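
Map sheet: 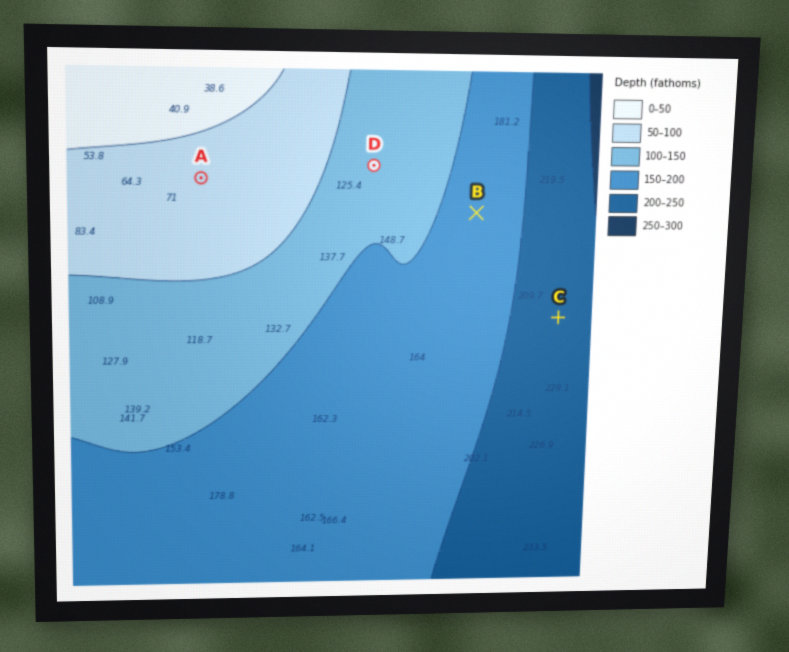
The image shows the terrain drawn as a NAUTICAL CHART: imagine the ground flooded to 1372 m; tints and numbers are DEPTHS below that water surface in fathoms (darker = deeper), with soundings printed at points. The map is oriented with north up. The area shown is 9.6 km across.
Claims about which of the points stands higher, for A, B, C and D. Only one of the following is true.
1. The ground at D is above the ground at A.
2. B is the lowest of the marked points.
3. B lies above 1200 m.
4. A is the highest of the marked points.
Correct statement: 4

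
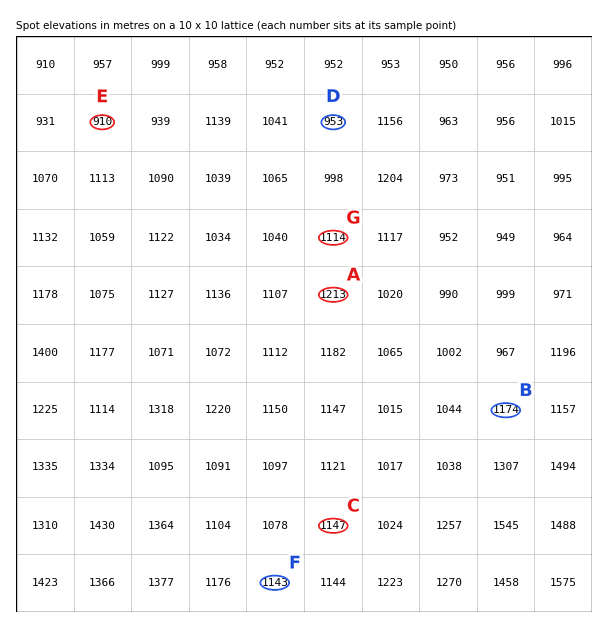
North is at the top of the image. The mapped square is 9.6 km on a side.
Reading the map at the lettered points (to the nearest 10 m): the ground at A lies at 1210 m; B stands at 1170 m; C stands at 1150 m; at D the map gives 950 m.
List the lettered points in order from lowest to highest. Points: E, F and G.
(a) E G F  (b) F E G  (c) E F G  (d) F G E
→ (a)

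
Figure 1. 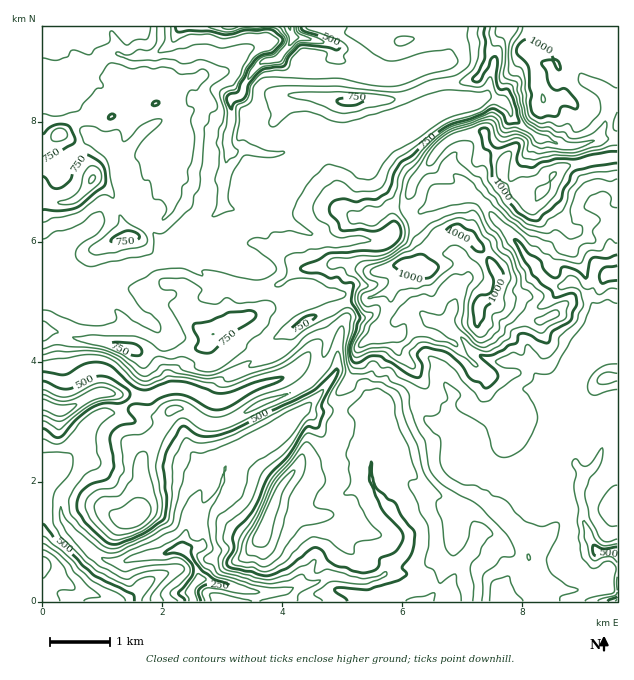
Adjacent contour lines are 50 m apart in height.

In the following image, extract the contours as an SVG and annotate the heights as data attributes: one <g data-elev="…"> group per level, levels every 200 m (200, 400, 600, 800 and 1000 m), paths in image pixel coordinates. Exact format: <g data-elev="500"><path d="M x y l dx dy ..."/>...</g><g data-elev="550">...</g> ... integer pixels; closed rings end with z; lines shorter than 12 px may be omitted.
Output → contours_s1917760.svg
<g data-elev="200"><path d="M189 601l0-3-4-4 1-3 11-17 2 0 7 5-11 10 2 12"/></g><g data-elev="400"><path d="M151 601l0-6 16-19 2-3-2-2-7-1-14 2-19 7-27-13-13-10-21-24-6-12 1-13 6 13 31 28 11 5 10-1 29-14 24-14 12-52 6-11 1-8 12 0 24-9 38-19 24-14 21-9 1 3-2 7-20 27-11 9-21 13-7 7-8 28-9 9-15 11-2 6 0 18 6 10-4 9 1 9 2 3 33 10 14 3 21-3 13-7 6 6 12 0-2 3-19 11-2 7"/><path d="M238 27l-9 2-8-2"/><path d="M296 27l2 6 13 6-1 1-12 2-18 20-20 2 0-1 3-4 12-3 11-13 1-6-8-10"/></g><g data-elev="600"><path d="M84 601l4-2 12-2-25-24-5-9-10-9-17-11"/><path d="M585 601l5-3 24-6 2-24-3-5-5-2-4 1-8 6-4 0-10-10-4-20 1-7-2-11 1-12-4-19 2-15-4-11 3-4 8 7 4 0 5-4 10-14 1 5-2 9-3 7-9 11-4 12 0 6 5 21 10 19 7 4 10-3"/><path d="M263 567l6-2 10-7 11-18 11-12 23-6 10-6-3-5-14-3-3-3 0-3 3-7 7-11 1-4-6-23-11-15-3 0-3 3-11 17-18 19-16 36-14 24-4 17 0 2 6 2 9 0z"/><path d="M113 534l8 1 18-5 9-7 8-9 1-12-8-31-1-15-3-4-5 0-4 4-3 9-1 13-11 17-5 1-13 1-8 7 0 6 3 7z"/><path d="M43 415l13 6 6 0 29-20 9-3 13-2 2-2-4-4-10-3-7 2-18 9-11 3-7 0-15-6"/><path d="M167 415l5 0 11-6 0-1-5-2-8 0-5 5z"/><path d="M244 412l1 1 4-1 39-18-27 6-8 5z"/><path d="M43 355l15-4 30 0 15 1 15 7 18 18 9 4 14-5 5-5 3-1 10 3 28 6 16-2 4 4 4 1 51-18 10-6 17-15 7-3 5-1 3 2 0 14 1 2 2 0 4-6 9-22 5-3 1 5-1 18 3 23-9 18-1 4 5 1 11-4 3-2 3-8 7-2 8 3 9 0 17 11 2 6 2 13 3 9 11 24 7 27 18 24-5 5-1 4 6 15 3 24 3 8 6 4 9-8 5-10 2-11 3-6 11 3 8 8 0 3-5 5-5 7-3 8-8 10-1 6 4 15-1 15"/><path d="M347 27l-2 6 1 1 28 20 12 6 11 1 27-9 25-3 5 3 4 8 0 3-9 6-21 5-23 10-11 2-22-1-34-7-25 1-39-2-9 0-5 2-6 8-3 15-11 7-3 30 1 1 7 1 21 9 17 1 2 2-13 4-28-1-11 15-4 19 0 11 5 9-20 7-2-1 5-11 1-15-3-10 4-14 1-13-4-11 3-13 4-7 1-8-4-21 3-4 10-4 2-2 5-8 3-9 11-17 0-3-9-2-24 4-13-4-11 0-12 4-25 5-2-2 7-12 0-12"/></g><g data-elev="800"><path d="M59 204l9 1 8-2 21-17 4-8-2-9-5-3-5 1-5 7-3 12-3 6-8 6-12 4z"/><path d="M53 141l5 0 7-2 2-3 0-4-6-4-6 2-4 5z"/><path d="M490 27l-1 7 3 11 8 1 2 3 0 12-3 15 1 6 2 1 7 1 3 2 8 29 6 10 10 7 12 4 9 8-9-2-9 1-3-1-4-7-6-4-11-4-10 1-5-11-6-4-4 0-18 8-21 6-16 11-20 21-12 9-5 9-1 12-5 9-6 2-7 7-11-1-9 5-7 0-4 2 0 6 3 4 10 0 10 3 5-1 13-11 5 0 8 8 3 10-1 6-3 5-9 7-7 4-9 2-15 0-14 2-12 0-4 1-3 3-1 3 2 3 3 1 11-1 4 7 8 3 5 5-5 11 0 7 10 17-4 7-9 20 0 6 1 5 5 1 12-5 13-1 15 11 15 7 2-3-6-12 1-3 8-8 7-1 23 6 18 10 10 9 2-1-1-2-10-10-6-17 15 11 12 3 21-12 2-8 3-2 12-3 16 7 8-7 15-7 3-15 0-3-8 1-16 7-6-1 0-2 5-8 0-4-11-10-5-2-2-11-5-6-5-13-7-8-8-14-9-9-2-5 1-4 4 1 24 20 12 12 8 2 6 6 5 2 5 4 26 5 9-13 13-1 6-11 3 0 5 4 1 0"/></g><g data-elev="1000"><path d="M477 327l6-8 2-11 6-5 2-9 6-7 4-10-1-7-6-8-6-5-2 1-1 4 6 17 0 6-2 7-4 3-8 1-5 7-1 6 1 13z"/><path d="M414 280l4 1 13-4 7-7 0-5-13-9-4-2-18 5-8 5-1 3 6 6 7 1z"/><path d="M479 252l5-1 0-4-11-16-15-7-7 2-6 5 0 1 2 2 14 3 14 13z"/><path d="M617 151l-24 3-18 5-19 0-15 3-9 6-10-2-4-2-1-4 2-13-1-4-3 0-15 5-4 0-6-6-3-13-3-1-5 2 5 18 6 5 3 27 14 21 10 11 15 8 7 0 5-6 16-13 4-12 10-17 18-5 25-4"/><path d="M537 117l4 1 7-2 8 0 3-2 3-7 4-1 9 3 2-1 1-3-3-6-9-10-3-1-7 2-4-2-3-4-3-12-5-9 6-3 6 0 6 10 2-1-2-7-6-4-5-9-22-10-7 6-2 7 12 15 0 20 3 7-1 12 1 6z"/></g>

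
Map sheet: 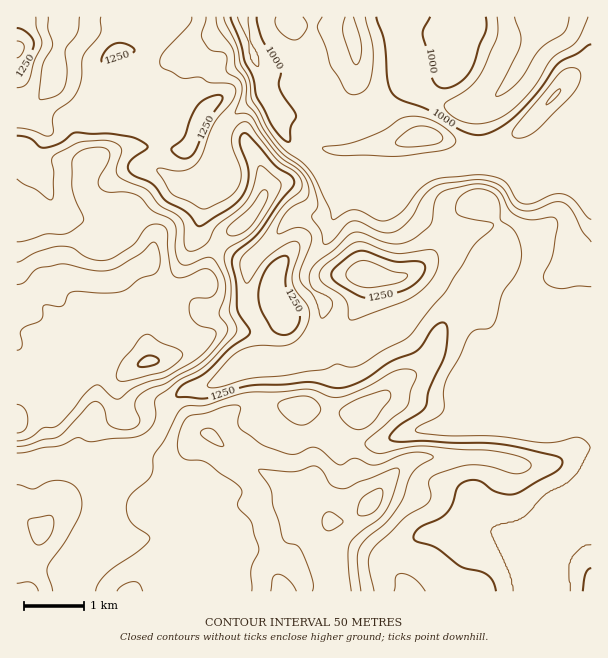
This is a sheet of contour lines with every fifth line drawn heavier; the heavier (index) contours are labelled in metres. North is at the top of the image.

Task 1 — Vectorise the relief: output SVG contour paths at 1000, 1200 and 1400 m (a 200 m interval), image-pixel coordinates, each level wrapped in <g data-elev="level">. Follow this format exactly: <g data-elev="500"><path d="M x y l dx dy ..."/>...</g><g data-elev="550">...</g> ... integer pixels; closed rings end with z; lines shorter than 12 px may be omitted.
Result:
<g data-elev="1000"><path d="M591 44l-33 19-22 32-27 27-20 11-7 2-8 0-13-5-32-20-27-10-9-6-5-11-4-41-8-25"/><path d="M257 17l5 22 19 32-2 12 1 7 16 24-1 5-4 9-1 12-2 2-6-4-9-10-16-30-4-20-8-16-4-18-11-27"/><path d="M430 17l-6 12-1 7 5 17 4 26 5 7 7 2 8-1 7-4 12-12 15-41 0-13"/></g><g data-elev="1200"><path d="M513 591l-1-12-4-9-17-37 1-5 9-4 12-2 8-3 7-6 18-19 21-11 13-15 9-16 1-6-6-6-6-3-21 5-14 1-48-7-55-1-20-2-5-2 4-5 18-9 6-5 1-5-1-14 2-10 15-27 7-17 7-8 14-2 6-5 9-31 12-17 5-10 2-12-3-13-6-12-12-8-1-15-2-8-7-6-12-3-10 2-10 7-4 11 3 6 10 3 22 4 3 2 0 3-19 18-28 46-16 18-18 24-7 6-19 10-22 14-8 4-8 0-12-3-13 6-41 6-30 2-33 9-11 0-1-1 2-3 15-18 9-9 7-6 17-4 28 0 11-5 9-12 5-15-3-9-11-14-4-9 1-10 7-23 0-4-3-3-4-1-6 3-17 11-9 9-13 19-3-1-3-8-2-10 2-7 19-19 20-29 18-17 3-6-1-6-3-6-22-15-27-36-4-1-5 1-4 5-4 6 0 12 8 22 1 11-5 12-12 9-17 8-7 0-28-14-15-23 0-1 2-2 15 3 9 0 12-6 7-10 11-30 18-22 5-10-1-6-4-3-21-1-10-6-18 1-21-12-1-6 2-6 26-28 3-5 1-4"/><path d="M591 545l-9 2-11 13-2 9 1 22"/><path d="M350 320l6-1 45-16 18-10 10-11 7-10 3-11-3-9-7-3-25 4-9 0-35-11-6 1-6 3-24 20-4 6-1 4 5 8 21 15 3 6 0 12z"/><path d="M17 88l7-2 4-5 6-19 8-17-1-6-5-12 0-10"/><path d="M101 17l-1 16-17 24-2 21-2 11-7 10-14 11-4 4-2 6 1 14-6 2-15-6-15-2"/></g><g data-elev="1400"><path d="M296 591l-8-12-6-4-4-1-5 4-2 13"/><path d="M351 591l-3-31 1-15 7-9 22-17 7-7 8-18 6-24-3-2-4 1-33 13-11 6-6 1-11-4-8-14-8-5-22 6-34-2 12 19 2 17 6 15 4 18 4 4 10 3 6 9 10 26-1 10"/><path d="M218 446l6 0-9-15-6-3-8 3-1 3 3 3z"/><path d="M17 441l12-3 15-10 9-1 6-2 14-15 12-17 10-8 4 0 14 13 6 1 16-12 14-5 16-5 33-19 13-13 5-12-3-4-13-3-6-5-4-7 0-11 4-4 18-2 4-5 2-7-3-10-8-6-6 0-18 8-9-1-4-10-3-35-3-5-6-2-6 1-5 2-14 18-25 15-7 1-9-2-8-3-12-8-12-2-22 6-21 10"/></g>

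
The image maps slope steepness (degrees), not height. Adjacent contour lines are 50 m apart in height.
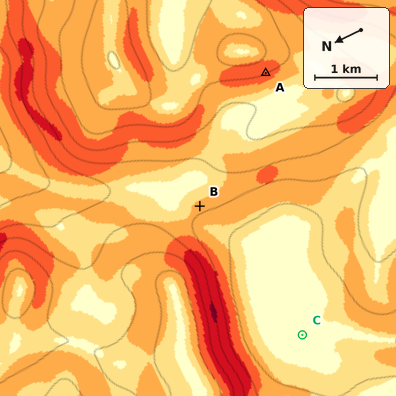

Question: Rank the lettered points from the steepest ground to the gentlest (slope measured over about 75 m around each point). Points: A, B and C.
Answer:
A B C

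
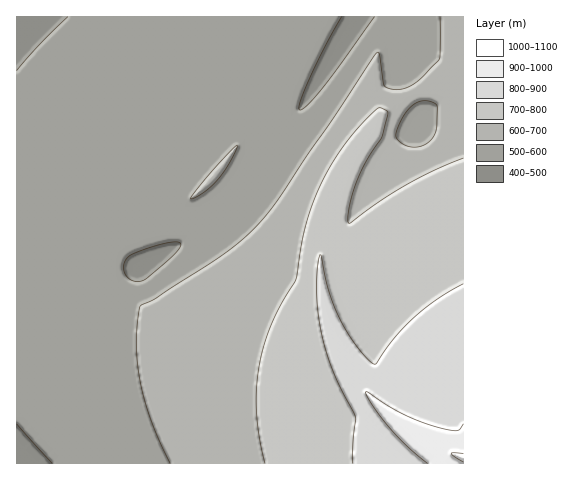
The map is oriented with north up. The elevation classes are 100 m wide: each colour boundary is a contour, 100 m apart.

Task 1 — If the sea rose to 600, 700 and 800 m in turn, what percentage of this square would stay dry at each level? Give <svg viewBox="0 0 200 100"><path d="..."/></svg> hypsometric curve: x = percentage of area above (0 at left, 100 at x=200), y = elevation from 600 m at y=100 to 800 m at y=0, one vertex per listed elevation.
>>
<svg viewBox="0 0 200 100"><path d="M94 100l-41-50-35-50"/></svg>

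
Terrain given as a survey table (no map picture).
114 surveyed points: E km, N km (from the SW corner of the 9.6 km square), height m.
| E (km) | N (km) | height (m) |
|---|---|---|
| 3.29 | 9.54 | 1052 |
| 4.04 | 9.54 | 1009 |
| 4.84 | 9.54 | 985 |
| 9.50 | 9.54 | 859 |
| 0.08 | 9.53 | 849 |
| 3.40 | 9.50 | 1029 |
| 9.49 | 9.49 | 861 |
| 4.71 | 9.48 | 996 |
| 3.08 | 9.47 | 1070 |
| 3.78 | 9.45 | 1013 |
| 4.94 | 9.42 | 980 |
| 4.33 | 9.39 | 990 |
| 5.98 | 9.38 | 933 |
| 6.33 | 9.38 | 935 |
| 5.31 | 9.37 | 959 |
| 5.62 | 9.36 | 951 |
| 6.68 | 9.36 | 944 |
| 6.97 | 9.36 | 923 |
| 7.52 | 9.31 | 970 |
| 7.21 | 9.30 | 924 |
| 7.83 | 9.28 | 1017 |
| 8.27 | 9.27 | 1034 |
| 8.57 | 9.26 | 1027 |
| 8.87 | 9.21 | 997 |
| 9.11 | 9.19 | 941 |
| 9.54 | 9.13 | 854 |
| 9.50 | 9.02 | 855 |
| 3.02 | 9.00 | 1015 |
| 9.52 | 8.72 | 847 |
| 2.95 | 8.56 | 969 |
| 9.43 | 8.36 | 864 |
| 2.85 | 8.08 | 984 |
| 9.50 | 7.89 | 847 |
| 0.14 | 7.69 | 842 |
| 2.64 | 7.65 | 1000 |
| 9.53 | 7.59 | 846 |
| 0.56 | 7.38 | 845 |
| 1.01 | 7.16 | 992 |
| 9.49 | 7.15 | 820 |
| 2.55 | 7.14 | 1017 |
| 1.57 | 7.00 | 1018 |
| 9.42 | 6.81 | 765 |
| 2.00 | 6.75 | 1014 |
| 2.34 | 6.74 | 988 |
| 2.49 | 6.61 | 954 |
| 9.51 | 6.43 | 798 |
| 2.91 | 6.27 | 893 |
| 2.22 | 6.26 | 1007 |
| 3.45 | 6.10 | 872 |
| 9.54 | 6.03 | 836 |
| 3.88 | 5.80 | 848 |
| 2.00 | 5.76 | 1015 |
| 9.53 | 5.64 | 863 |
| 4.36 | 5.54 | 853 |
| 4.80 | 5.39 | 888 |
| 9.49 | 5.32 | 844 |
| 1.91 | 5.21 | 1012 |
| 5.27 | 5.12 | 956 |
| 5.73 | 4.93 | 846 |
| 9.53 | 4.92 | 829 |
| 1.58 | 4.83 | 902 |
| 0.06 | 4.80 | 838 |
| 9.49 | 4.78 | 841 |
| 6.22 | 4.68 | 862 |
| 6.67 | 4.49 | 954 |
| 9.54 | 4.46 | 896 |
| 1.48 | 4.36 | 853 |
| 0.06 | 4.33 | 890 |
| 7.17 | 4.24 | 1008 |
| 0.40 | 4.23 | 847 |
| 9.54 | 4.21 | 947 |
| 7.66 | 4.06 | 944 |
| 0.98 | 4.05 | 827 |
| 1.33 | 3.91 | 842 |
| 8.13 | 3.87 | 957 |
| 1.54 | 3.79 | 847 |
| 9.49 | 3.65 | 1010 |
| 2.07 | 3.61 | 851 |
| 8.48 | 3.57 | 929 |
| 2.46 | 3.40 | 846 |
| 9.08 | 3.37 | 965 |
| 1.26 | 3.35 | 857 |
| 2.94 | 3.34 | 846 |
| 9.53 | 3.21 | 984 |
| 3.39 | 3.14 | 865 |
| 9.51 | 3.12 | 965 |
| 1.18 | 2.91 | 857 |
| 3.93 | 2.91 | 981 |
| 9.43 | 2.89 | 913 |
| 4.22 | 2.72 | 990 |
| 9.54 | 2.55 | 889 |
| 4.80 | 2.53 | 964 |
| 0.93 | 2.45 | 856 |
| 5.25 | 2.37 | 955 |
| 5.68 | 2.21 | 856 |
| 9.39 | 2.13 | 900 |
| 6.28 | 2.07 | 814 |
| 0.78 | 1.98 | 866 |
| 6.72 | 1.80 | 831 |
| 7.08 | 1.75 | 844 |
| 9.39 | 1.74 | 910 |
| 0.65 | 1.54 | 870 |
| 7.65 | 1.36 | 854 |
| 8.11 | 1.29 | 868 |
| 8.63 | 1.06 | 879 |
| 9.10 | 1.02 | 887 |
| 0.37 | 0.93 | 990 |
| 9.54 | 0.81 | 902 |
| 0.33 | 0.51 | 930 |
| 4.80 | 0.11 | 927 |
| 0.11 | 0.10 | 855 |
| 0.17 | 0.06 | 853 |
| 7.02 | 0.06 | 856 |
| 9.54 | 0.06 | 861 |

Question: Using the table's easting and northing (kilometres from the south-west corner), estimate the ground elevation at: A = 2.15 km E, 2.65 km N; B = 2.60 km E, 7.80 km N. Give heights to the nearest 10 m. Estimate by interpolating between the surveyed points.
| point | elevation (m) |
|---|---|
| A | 880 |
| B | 980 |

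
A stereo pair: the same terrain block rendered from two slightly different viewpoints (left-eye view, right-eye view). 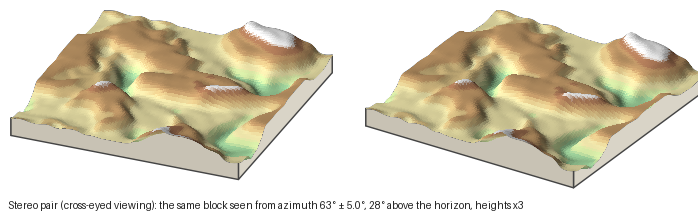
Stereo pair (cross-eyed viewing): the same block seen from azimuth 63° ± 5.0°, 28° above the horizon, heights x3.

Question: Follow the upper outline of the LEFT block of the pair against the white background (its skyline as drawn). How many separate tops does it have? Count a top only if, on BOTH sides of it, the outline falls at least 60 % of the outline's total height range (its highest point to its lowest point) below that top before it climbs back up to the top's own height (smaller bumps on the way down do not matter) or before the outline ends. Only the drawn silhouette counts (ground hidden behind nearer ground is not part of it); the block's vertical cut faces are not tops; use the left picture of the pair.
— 0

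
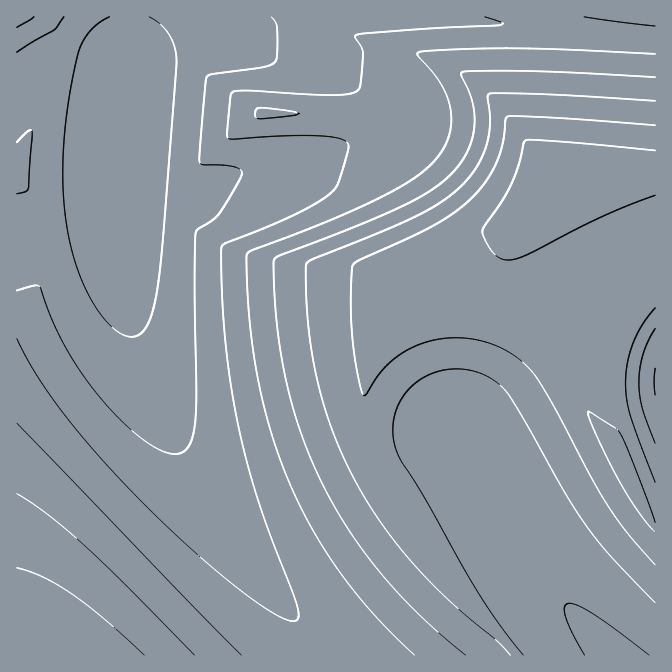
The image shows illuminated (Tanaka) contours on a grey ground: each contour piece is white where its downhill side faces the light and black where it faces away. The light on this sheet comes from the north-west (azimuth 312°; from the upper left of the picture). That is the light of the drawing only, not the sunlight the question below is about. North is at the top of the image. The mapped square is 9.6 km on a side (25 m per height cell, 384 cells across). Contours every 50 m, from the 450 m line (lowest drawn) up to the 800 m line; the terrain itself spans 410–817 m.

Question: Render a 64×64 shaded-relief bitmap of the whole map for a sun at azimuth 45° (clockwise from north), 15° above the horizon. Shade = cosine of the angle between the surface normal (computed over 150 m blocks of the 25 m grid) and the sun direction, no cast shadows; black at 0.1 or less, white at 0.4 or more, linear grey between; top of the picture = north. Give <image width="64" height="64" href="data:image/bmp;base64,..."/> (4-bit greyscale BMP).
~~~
<image width="64" height="64" href="data:image/bmp;base64,Qk12CAAAAAAAAHYAAAAoAAAAQAAAAEAAAAABAAQAAAAAAAAIAAATCwAAEwsAABAAAAAAAAAAAAAAABEREQAiIiIAMzMzAERERABVVVUAZmZmAHd3dwCIiIgAmZmZAKqqqgC7u7sAzMzMAN3d3QDu7u4A////AJmZqqq7vMzN3d3czLuqmYd2ZVRDMzMzMzjMy6qZiHZlmZmqq7u8zM3d3dzMu6qYh2ZVREMzMzMza8y7qpiHdlWZmqqru8zM3d3dzMu6qYh2ZVRDMzMzMzasy7qpiHdmVJmqqru8zM3d3dzMu6qYh2ZVRDMzMzMzWsy7qpiHdmVEmaqru7zMzd3dzMu6qZh3ZVRDMzMzMzWsy7qpmHdmVEOaqqu7zMzd3dzMy7qZh3ZVRDMzMzMzWcy7qpmHdmVUM6qqu7vMzN3d3My7qZh3ZVREMzMzMzSMzLqpmIdmVUMyqqq7vMzN3d3My7qpiHZlREMzMzMzR8zLupmId2VUQyKqq7u8zM3d3My7qpiHZlVEMzMzMzNrzLuqmId2VUQzIqqru8zM3d3MzLupmHdlVEMzMzMzNazLuqmYd2ZUQzIRqru7zMzd3czLuqmHdlVEMzMzMzNIzMu6mYh2ZVQzIhGqu7zMzN3czLuqmIdmVEMzMzMzNHvMu6qYh3ZVRDIhEKq7vMzN3czMu6mYdmVUQzMzMzM1rMy6qZiHZlVDMhEBq7vMzM3czMu6qYd2VUQzMzMzM0jMy7qZiHdlVEMiERW7u8zMzdzMy6qZh2ZUQzMzMzM0e8y7qpmHdmVEMyEQS7u7zMzMzMy7qZh3ZVRDMzMzMzWszLupmId2VUQyIRKfu7zMzMzMy7qpiHZlRDMzMzMzSMzLuqmYd2ZVQzIhFd+7vMzMzMzLupmHdlVEMzMzMzRrzLuqmYh3ZVRDMhE5/7u8zMzMzLuqmIdlVEMzMzMzRZzMu6qYh3ZlVDMiEmz/u8zMzMzMu6mYdmVUQzMzMzNHvMu6qZiHdlVEMyIUjv+7zMzMzMu6qYh2VUQzMzMzNFnMu6qZiHdmVUMyITev/7vMzMzMy7qZh3ZVRDMzMzNEWsu6qpmIdmVUQzIiWM//u8zMzMy7qpiHZVRDMzMzM0Rqu6qpmId2ZVRDIhN53/+7zMzMzLuqmHdlVEMzMzM0RHq6qZmId2ZVRDMiJYr//7zMzMzLuqmYdmVEMzMzMzRFeqqZmId2ZVRDMiJIm///vMzMzMu6qYd2VUQzMzMzREV5qZmId2ZlVEMyImmb//+8zMzMu7qZh2ZURDMzMzRERXiZiId2ZVVEMyIkiZv//7zMzMy7qpiHZlRDMzMzNERVaJiId2ZVVEMyIjeZm+//vMzMzLuqmHdlVEMzMzNERFVniHd2ZVREMyIiWJmb3+68zMzLu6mYdmVUQzMzM0RFVWd3d2ZVREMyISSJmZrO7czMzMu6qYh2ZURDMzM0REVVZnd2ZVRDMyIRR5mZmbzczMzMu7qph3ZVRDMzMzREVVZmZ2ZVRDMyISR4mZmZq8zMzMy7upmHdlVEMzMzNERVVmZ3ZlVDMyIjV4iZmZmaq8zMzLuqmYdmVEQzMzNERFVWZnd3ZlRERGeIiIiZmZmpzMzLu6qYh2ZURDMzM0RFVWZmd3d3dmd3iIiIiIiZmZfczMu7qph3ZVREMzM0REVVZmZ3d3eIiIiIiIiIiIiIl8zMu7qpmHdlVEQzMzRERVVmZ3d3d4iIiIiIiIiIiIiIu7u7uqmYdmVUQzMzNERVVmZnd3d3iIiIiIiIiIiIiIiqq7u6qYh2ZVRDMzNERVZmd3d3d3d4iIiIiIiIiIiIiImaq7qpiHZlVEMzRVZ4mZmZmZiIiIiIiIiIiIiIiIiIiIiruqmIdmVERFaJq7vMy7u7qpmYiIiIiIiIiIiIiIh3iKuqmYd2VURXmrvMzMzMzMu7uqmYiIiIiIiIiIiIiHeIq6qZh3ZVRXmqu7u7zMzMzLu7qpmIiIiIiIiIiIiId3irqpmHdlVWiZmaqqu7u7vMu7u6qZiIiIiIiIiIiIdWaKuqmYd2VVaIiIiZmaqqu7u7u7qpmIh3iIiIiIiHd0V6u6qZh3ZVVoiIiIiIiZmqqqu7qqmIh3d4iIiIh3d3eKu7qpmHdlVWeIh3d3eIiImZqqqqmYd3d3d3d3d3d3eru7uqmId2VVZ3d3d3d3d3eIiJmZmYd2Zmd3d3d3d3d7u7u6qYh3ZVVVZmd3d3d3d3d4iIiId2VVZnd3d3d3d3y7u7qpiHdlVERFVVZmZ3d3d3d3iId2VURWd4iIiImZnLu7qqmId2VURERERFVWZmd3d3d3d2VEM0V5mqq7u8zLq7uqqYh3ZVVEQzMzNERVVmZ3d3d3ZTMiNqzM3d3d3dmru6qpiHdlVUREMzIjMzREVWZ3d3dkMhFa3d3d3d3d2Jq7qqmId2VVRERDM0REVVZnd4d3d1MhAozd3d3d3d3XmruqqYh3ZVVERERoqqu7u6qph3d2UxAWzd3d3d3d3diJq6qpiHdmVUREV77+7u3cuph3d3ZBAFvd3d3d3d3d2IiaqqmYd2ZVREac7u7dzLqYd3d3ZCAErd3d3d3d3d3YiJqqqZh3ZlVFes3dzLupiHd3d3ZCEVvd3d3d3d3d3diImqqpmHdmVVeru7uqmId3d3d2VCJIvd3d3d3d3d3d14iaqqmId2VVaZmZmYh3d3d3ZlVEWLzd3d3d3d3d3d3XeIqqmYd2ZUVoiIh3d3d3dmZlVnm83d3d3d3d3d3d3dZ3iamYh2ZURWd3d3d3d3ZmZ4mrzN3d3d3d3czMu6qplWZ5mYh2ZURFd3d3d3ZmZ4mrzMzM3czMy7qpiHZlVEQ1Z4mYh3ZVREZ3d3d3ZmaJvMzMzMzMzLuph2VDMyIiIi"/>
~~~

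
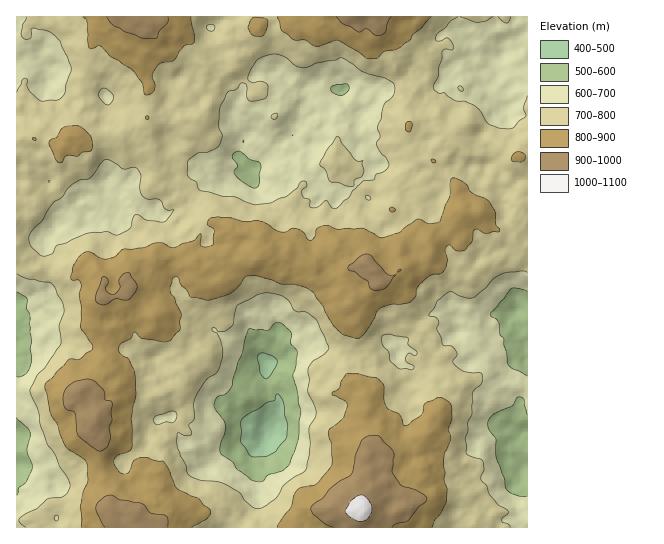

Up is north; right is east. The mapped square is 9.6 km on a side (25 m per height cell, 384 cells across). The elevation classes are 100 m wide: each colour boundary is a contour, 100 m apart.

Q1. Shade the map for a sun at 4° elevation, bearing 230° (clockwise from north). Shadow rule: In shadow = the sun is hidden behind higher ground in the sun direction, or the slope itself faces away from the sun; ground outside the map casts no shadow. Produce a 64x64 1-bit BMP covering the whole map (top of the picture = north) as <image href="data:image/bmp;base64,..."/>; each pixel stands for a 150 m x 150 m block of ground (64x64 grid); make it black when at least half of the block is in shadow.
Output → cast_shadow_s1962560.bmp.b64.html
<image width="64" height="64" href="data:image/bmp;base64,Qk0+AgAAAAAAAD4AAAAoAAAAQAAAAEAAAAABAAEAAAAAAAACAAATCwAAEwsAAAIAAAAAAAAA////AAAAAAAIAZwHAAAeBggB/A8ADi4GwA//n4APTy/MH///gB//fwwf//+MX///DB///5x///8AH////N///wAf///gD///AB///+AP//8AD///8A///wAf///wB///AB////AP//8AP///8A/v/wA////wD+f/AD////gP9/8AP/P/8A///wA/8//wD///AL/7//AP//+B//v/8B///4H//n/wP///Af/4f/B///8Dn/z/8H///wEf///gD///AAfP/wAP//8AAwf/gA///wAAH/+AHE//AAA//4AcD/8AAH8/gAwv/wAB/gMAABofABH8AAAgeA8AE7wQAAA4HAAT8DgAAmBAEDvwAAAH5AAwf/MABg/mQHj/+8CMP+4A////wfz/7kD9//4D/f/+wfz//h////zLnv/+f////By/z/9////8PB8B//////z9+wAP////jP84MCP///+Z/zhwN////BH/MGAH///8A/8gICf//nwD+IAgeH/8/AJ5gGBwf/74APMA4HB+/PAR/mHwcPwg8AD+e/hA+EBwZP5f+GH4QPD3/h/8c/hw8H/+Pvxz+HHgf/58fHd5+8A//nwgfjn/gH//fAB4B+wAL/98APCPwACP//gAAI4AAI/8AAAZ3AAAH/wAADPAAAA/jAAAI8AAAT+AAABHwQADH4AAAN/jAAeWAA=="/>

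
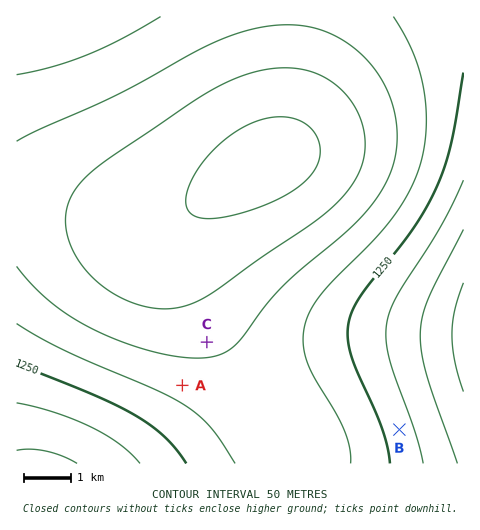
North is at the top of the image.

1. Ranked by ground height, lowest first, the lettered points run B A C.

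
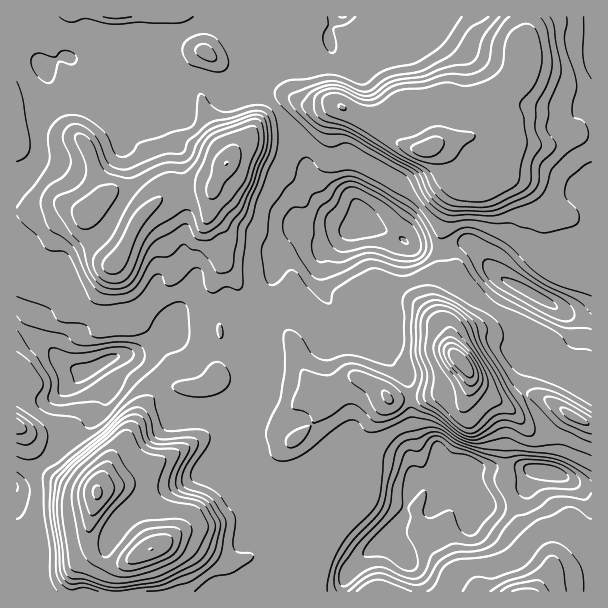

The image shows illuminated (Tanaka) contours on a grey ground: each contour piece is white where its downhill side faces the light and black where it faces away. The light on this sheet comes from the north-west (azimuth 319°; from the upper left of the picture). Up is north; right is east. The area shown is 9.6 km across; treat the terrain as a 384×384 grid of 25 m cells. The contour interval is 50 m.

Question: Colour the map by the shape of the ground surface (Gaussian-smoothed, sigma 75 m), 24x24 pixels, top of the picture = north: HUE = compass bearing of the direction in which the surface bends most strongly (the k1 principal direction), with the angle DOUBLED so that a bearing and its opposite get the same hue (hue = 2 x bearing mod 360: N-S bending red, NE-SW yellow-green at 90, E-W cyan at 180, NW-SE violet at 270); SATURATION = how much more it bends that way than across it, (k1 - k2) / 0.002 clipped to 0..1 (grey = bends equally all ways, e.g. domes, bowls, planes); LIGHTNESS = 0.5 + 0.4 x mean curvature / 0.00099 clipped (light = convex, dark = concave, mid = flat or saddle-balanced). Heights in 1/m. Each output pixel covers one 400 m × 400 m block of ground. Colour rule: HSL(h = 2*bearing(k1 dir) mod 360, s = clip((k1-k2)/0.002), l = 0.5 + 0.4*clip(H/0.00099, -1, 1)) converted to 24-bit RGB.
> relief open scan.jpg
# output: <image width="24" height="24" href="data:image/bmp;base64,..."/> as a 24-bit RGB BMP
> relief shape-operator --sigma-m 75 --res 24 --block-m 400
<image width="24" height="24" href="data:image/bmp;base64,Qk32BgAAAAAAADYAAAAoAAAAGAAAABgAAAABABgAAAAAAMAGAAATCwAAEwsAAAAAAAAAAAAAbGSFoQm08XWggY7m353UZLeIO6NDOpEsO35OaYNxfY+JfH+KyLl8ADMjddxXkN3QWhp50FuLa6iWRZtmOqQw3U9Hs0hkcGGbdmCLKBJz5tWnLd7hxo/49tL5l7Lai6DEIrTAXmOic3yNgXuCq4l93Tc9A1oYkVUiWyxELMxSes3AtlfJrVaBRotIy7KRi1aOZk6ESBaY48t9VtEUHnlSkMpt8J/UyoDSTmjOQlJ7hHp2e4B4hnt814GZs2RIFVVDa72TYqJ2RIY0ST1qqYR1rYGtq2ddkG2ajz+aJSfOyGuI+dapGHBQS5U4PNKAws3nrh2ygFSPgn6FhX+EeYN9jniE25+xLpjLO7i0Toheq2FNMkhVkNY2ToeKi427m1i8TaE0GKbcl5jT8tzZcVrapLtMSaYJNTANjTlKfXtygoJ0hIR3hH6AeXyAsamDxHZRJl9uoVh5jEypZD6jrOWOIpJtakUPVRQBVMZNCGs/KrCB8rOmrz91dKbh/Mr1GWOVZIGBhHyFoFGFp7ZFToRZe32EoJl2xH1fKVeKJYFcUxQFYXoJ4rUAXyIDBrqPZtKmqPrrN0O5Fo5SF6Jk+9DQGps8e28e/TupZlOXd3WDW1+YyJahuFicTHZYolBEv3gwtj1UMAMo6cyaX/ClOFGQkOrvqyi1jMxPqhokNXegum6yFFpQ4vBF9CZocUpjg39KfIRkeIB/Tm+IvGRtwXqNelWrc0Og6svEPgC+QEzywfTDw2jOlvv/WwCgtfX/t/n/vaZ5LLiPHm5e0V69LJ9dyWZ0jWyynXbJc8XDZHqIXGp+nKdnc6yFuznGfdjlsu7qOwCM3HZ1/3EXe//DHzy/F3XryaASeSgljsqNiCJXbk0hET4CbnsTpY1AmpRthXVfuI9feGqDZmeAcsNiVJmUONGl1LgqbSAtYhd03TCXzP/XWl3TWxdaeWRUa5Vwf5Skih4hgDNKqmfC04HcIM7eI+FeT2yQmmpipKN5cHKBaGiFjMlweVl1e4ljcI5hbFCBKieUa/yU//mGcRdbXkWEfaKpeLDUt2i8p1NSdXmtcn2vhaJYe6VZu4BqIUpKjqdnmqFzdnKDboaPlo9vcZWbkF5+lmtiT1aHIaDH2fLe4aKIvCK/cqLTatDZRwUUijwOd6emd5achT+I5DIfcNo3KJCDnF66S5qfoZJPYaxpS3SZqbmMQVCvnnq7p36STniYRdGbwM4Qii8WWtWGbRsOMwAByrAVZtOng3uMfW9mUxx43e7u59DMJT11d6ddQjhs1t2WTqmQOWZ+q8t2PU9rQ6CqwanUfLTaWijV0W2Eq8+Waww2dRdYkuLbisPFfYKUgGB8nEdvMMBRIKhK8JqVhDaiTIh4vyhJdOI1TZOaS4+TlatbWa9PKl5IdpIlf0UcJA8T/90jbF8LdhwwW8aqd6t+fIJyfYN3dE+YjmOop8u7RrSkKc+I3X+0YlmeTjPo1tN5MJdVZ4xgeVZTtbRFPGdedVhVdiUuZC1d67w7oUYsUa0uKJUkVYtPeZOOcHWSRGOXj7nDkHKuyJKrIYa6xoilpHTDUjnJ3LKhv9BbM1iKXn6UwGd3dmUtQxYbP9GXKTfPyNSptbznvbfpq4TTPc+WRpKDaXV+TX5nbYZKeVxHXPBPTjiNd4CkmHm+iznJ66ai3b+aF0djh2yVrEaUwlDjX6znpA8TWUwWYvc5Zp5wfnmEtJiKtG1mSk1sW3dgTouhYUeKitqVcd9GZT9qSoU8em45PF2r3Mm57524JGnlY0CSm0g9dk4odQ4bctn+zOX/0Mn1WGKybYyPoZWEoXvFbWDIcW+pV1CHPqGmpuNqkS1keoOJc39yWoFaJXk5Jcsq76fN/0PqYA1Y1lF4V23kpPT+bbSmTXlDpao9l1FqmGmAlqB+p6BhTFFtoqh4WFiOYnObi4FfhXtyhHJvhHlsdHpsbaZoaHZBS3YaoAgyW53zt8v30/H4GADz6Zblno7QmHyzdXyllnygpoBvsotYTnhzbKFwT55piTZ2lmyEi35zd4aGeHmXi3eck1pBb60/XY2EYo2KWZNBNocUklEFSEcYM6gXoIQuy2OjqFi6tUyYr2pxw56OYJuwW4yenEl9VJxjYIBTh5R8fYaFfYF1V12FlaTqbGnfj2CEV4Jpi4h2Y6ZekkN9iIt8c4VkVHdJQ3Q3lldIiVGGtZ6IusSUWZalcE92d2eLmlZ8io4vbEkSWmYNW2obW4QzSZEmjVBOjHaFcHaRgYl6mapjHpDvwYSvg5efcYjBc1mfXZR7RYauzq3I1M25okOrX2mK"/>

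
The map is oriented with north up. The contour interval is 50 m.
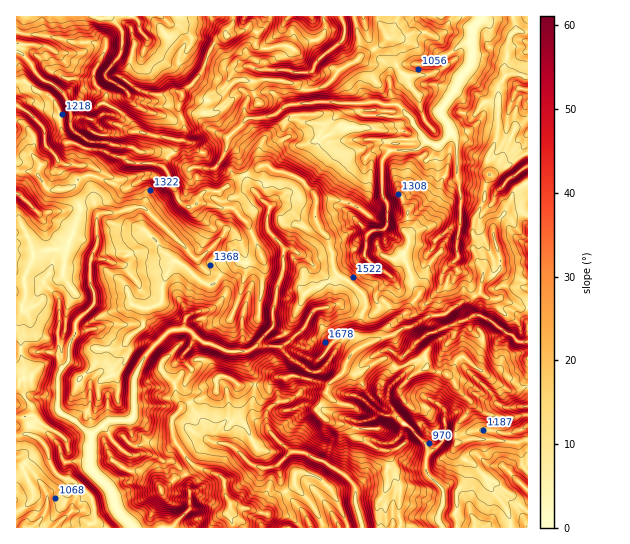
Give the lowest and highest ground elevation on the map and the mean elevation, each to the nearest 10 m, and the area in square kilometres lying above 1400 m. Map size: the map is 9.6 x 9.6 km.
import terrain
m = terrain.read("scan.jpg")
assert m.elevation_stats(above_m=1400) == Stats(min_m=880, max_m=1900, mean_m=1250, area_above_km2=21.4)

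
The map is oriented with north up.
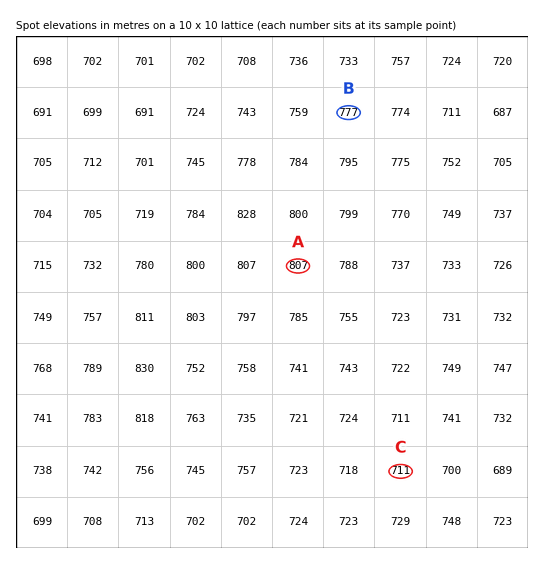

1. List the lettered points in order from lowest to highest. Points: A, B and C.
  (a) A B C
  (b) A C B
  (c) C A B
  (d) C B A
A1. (d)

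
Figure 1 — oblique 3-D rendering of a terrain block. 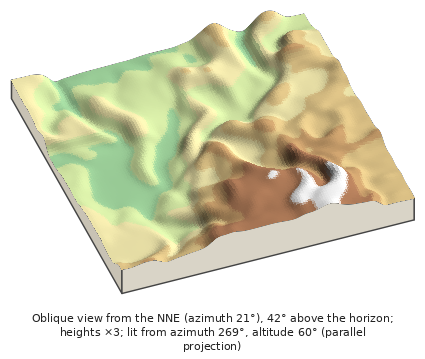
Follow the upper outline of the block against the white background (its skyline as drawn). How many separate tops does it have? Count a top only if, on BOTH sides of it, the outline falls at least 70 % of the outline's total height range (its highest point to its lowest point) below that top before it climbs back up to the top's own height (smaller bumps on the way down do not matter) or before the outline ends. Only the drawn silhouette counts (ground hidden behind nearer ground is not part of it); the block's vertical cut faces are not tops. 0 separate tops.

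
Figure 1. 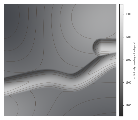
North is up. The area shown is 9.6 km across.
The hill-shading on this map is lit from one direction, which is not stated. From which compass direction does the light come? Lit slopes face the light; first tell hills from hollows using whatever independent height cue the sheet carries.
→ SE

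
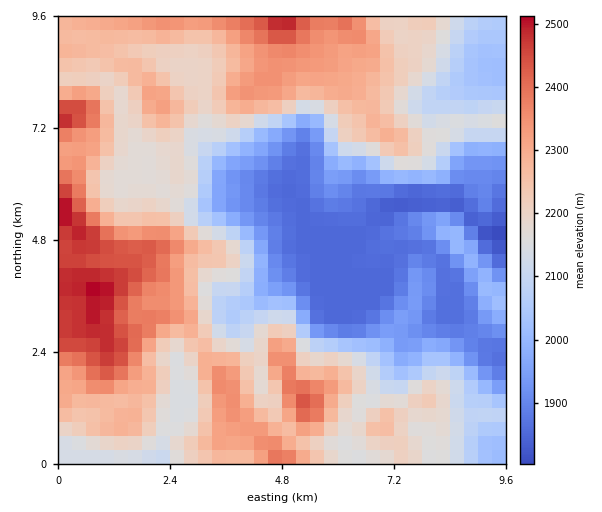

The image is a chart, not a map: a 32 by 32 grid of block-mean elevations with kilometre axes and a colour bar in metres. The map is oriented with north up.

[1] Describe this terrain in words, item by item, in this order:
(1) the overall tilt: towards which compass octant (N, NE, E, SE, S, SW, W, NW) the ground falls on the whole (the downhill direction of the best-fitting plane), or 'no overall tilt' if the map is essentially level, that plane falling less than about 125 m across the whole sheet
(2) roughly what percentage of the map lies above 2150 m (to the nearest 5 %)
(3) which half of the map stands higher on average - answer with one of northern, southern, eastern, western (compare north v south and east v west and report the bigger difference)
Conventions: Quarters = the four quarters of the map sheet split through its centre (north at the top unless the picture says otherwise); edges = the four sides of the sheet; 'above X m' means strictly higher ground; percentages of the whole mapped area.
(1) On the whole the ground falls towards the east.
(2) About 60 % of the map lies above 2150 m.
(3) On average the western half of the map is the higher ground.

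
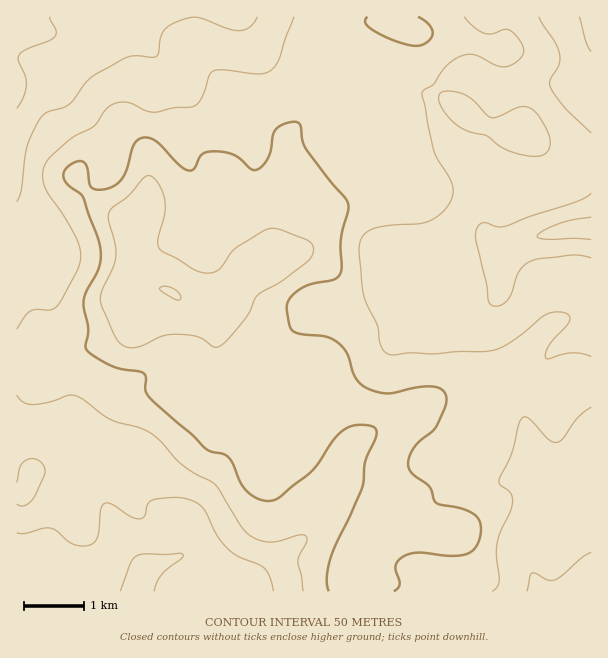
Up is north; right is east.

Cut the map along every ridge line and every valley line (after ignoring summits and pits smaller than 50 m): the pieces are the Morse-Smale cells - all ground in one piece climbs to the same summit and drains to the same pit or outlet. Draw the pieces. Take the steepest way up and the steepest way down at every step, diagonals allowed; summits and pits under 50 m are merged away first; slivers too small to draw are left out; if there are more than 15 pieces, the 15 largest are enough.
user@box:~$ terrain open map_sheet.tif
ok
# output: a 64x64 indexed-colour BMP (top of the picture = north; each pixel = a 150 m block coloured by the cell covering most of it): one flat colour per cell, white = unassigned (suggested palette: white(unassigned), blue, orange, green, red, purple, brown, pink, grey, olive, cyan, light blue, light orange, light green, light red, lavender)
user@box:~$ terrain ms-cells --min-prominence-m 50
<image width="64" height="64" href="data:image/bmp;base64,Qk12CAAAAAAAAHYAAAAoAAAAQAAAAEAAAAABAAQAAAAAAAAIAAATCwAAEwsAABAAAAAAAAAA////ALR3HwAOf/8ALKAsACgn1gC9Z5QAS1aMAMJ34wB/f38AIr28AM++FwDox64AeLv/AIrfmACWmP8A1bDFACIiIiIiIiIiIiIiIiIiIiIiIiJEREREREREREREREREIiIiIiIiIiIiIiIiIiIiIiIiJEREREREREREREREREQiIiIiIiIiIiIiIiIiIiIiIiIkRERERERERERERERERCIiIiIiIiIiIiIiIiIiIiIiIiREREREREREREREREREIiIiIiIiIiIiIiIiIiIiIiIiIkREREREREREREREREQiIiIiIiIiIiIiIiIiIiIiIiIiRERERERERERERERERCIiIiIiIiIiIiIiIiIiIiIiIiIkREREREREREREREREIiIiIiIiIiIiIiIiIiIiIiIiIiJEREREREREREREREQiIiIiIiIiIiIiIiIiIiIiIiIiIiRERERERERERERERCIiIiIiIiIiIiIiIiIiIiIiIiIiIkREREREREREREREIiIiIiIiIiIiIiIiIiIiIiIiIiIiIkREREREREREREQiIiIiIiIiIiIiIiIiIiIiIiIiIiIiJERERERERERERCIiIiIiIiIiIiIiIiIiIiIiIiIiIiIiREREREREREREIiIiIiIiIiIiIiIiIiIiIiIiIiIiIiIkREREREREREQiIiIiIiIiIiIiIiIiIiIiIiIiIiIiIiRERERERERERCIiIiIiIiIiIiIiIiIiIiIiIiIiIiIiJEREREREREREIiIiIiIiIiIiIiIiIiIiIiIiIiIiIiIkREREREREREQiIiIiIiIiIiIiIiIiIiIiIiIiIiIiIiRERERERERERCIiIiIiIiIiIiIiIiIiIiIiIiIiIiIkREREREREREREIiIiIiIiIiIiIiIiIiIiIiIiIiIiIkQRERREREREREQiIiIiIiIiIiIiIiIiIiIiIiIiIiEREREREURERERERCIiIiIiIiIiIiIiIiIiIiIiIhEREREREREREREREUREIiIiIiIiIiIiIiIiIiIiIiIRERERERERERERERERFEQiIiIiIiIiIiIiIiIhERIiIRERERERERERERERERERRCIiIiIiIiIiIiIiIRERERERERERERERERERERERERERIiIiIiIiIiIiIiIREREREREREREREREREREREREREREzMyIiIiIiIiIiIhERERERERERERERERERERERERERETMzMzMyIiIiIiIiERERERERERERERERERERERERERERMzMzMzMyIiIiIiIREREREREREREREREREREREREREREzMzMzMzMyIiIiIhERERERERERERERERERERERERERETMzMzMzMzMiIiIhERERERERERERERERERERERERERERMzMzMzMzMyIiIREREREREREREREREREREREREREREREzMzMzMzMzIiIzERERERERERERERERERERERERERERETMzMzMzMzMiIzMzERERERERERERERERERERERERERERMzMzMzMzMzMzMzMzEREREREREREREREREREREREREREzMzMzMzMzMzMzMzMxERERERERERERERERERERERERETMzMzMzMzMzMzMzMzMzERERERERERERERERERERERERMzMzMzMzMzMzMzMzMzMREREREREREREREREREREREREzMzMzMzMzMzMzMzMzMxERERERERERERERERERERERETMzMzMzMzMzMzMzMzMzERERERERERERERERERERERERMzMzMzMzMzMzMzMzMzMREREREREREREREREREREREREzMzMzMzMzMzMzMzMzMxERERERERERERERERERERERETMzMzMzMzMzMzMzMzMzERERERERERERERERERERERERMzMzMzMzMzMzMzMzMzMREREREREREREREREREREREREzMzMzMzMzMzMzMzMzMxERERERERERERERERERERERETMzMzMzMzMzMzMzMzMzMRERERERERERERERERERERERMzMzMzMzMzMzMzMzMzMxEREREREREREREREREREREREzMzMzMzMzMzMzMzMzMzMRERERERERERERERERERERETMzMzMzMzMzMzMzMzMzMxERERERERERERERERERERVVMzMzMzMzMzMzMzMzMzMzEREREREREREREREREREVVVUzMzMzMzMzMzMzMzMzMzMRERERERERERERERERFVVVVTMzMzMzMzMzMzMzMzMzMzEREREREREREREREVVVVVVVMzMzMzMzMzMzMzMzMzMzMxERERERERERERVVVVVVVVUzMzMzMzMzMzMzMzMzMzMzMREREREREREVVVVVVVVVVTMzMzMzMzMzMzMzMzMzMzMzEREREREREVVVVVVVVVVVMzMzMzMzMzMzMzMzMzMzMzMREREREREVVVVVVVVVVVUzMzMzMzMzMzMzMzMzMzMzMzEREREREVVVVVVVVVVVVTMzMzMzMzMzMzMzMzMzMzMzMRERERERVVVVVVVVVVVVMzMzMzMzMzMzMzMzMzMzMzMRERERERVVVVVVVVVVVVUzMzMzMzMzMzMzMzMzMzMzMRERERERFVVVVVVVVVVVVTMzMzMzMzMzMzMzMzMzMzMxEREREREVVVVVUVVVVVVVMzMzMzMzMzMzMzMzMzMzMzERERERERVVVRERVVVVVVUzMzMzMzMzMzMzMzMzMzMzMRERERERERERERFVVVVVVTMzMzMzMzMzMzMzMzMzMzMzZmZmYREREREREVVVVVVV"/>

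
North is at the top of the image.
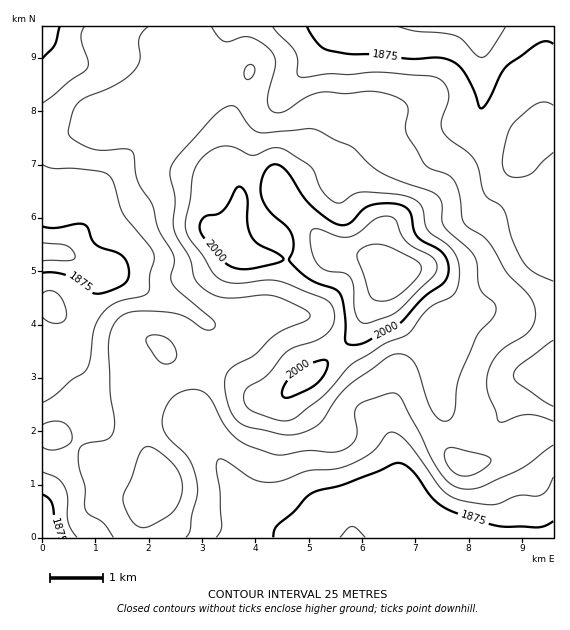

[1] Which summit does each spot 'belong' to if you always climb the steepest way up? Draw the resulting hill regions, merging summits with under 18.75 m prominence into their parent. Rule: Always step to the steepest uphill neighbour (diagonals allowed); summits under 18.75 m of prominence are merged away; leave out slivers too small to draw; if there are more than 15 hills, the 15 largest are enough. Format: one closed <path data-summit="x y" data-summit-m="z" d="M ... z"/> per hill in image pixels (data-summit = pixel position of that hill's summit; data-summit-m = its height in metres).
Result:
<path data-summit="388 271" data-summit-m="2074" d="M553 26l-510 0-1 474 45-73 3-7-1-11 8 10 11 3 84 0 13 13 8 12 34 64 20 15 12 5 34 0 14 7 226 0z"/><path data-summit="232 241" data-summit-m="2020" d="M212 75l-24 15-5 5-4 13-8 15-35 24-34 36-9 14-6 26-24 30 10 4 26 14 22 6 32 17 16 5 19 10 21 16 18 0 42-14 8-11 8-28 0-27-7-16-17-16-4-6-6-34 0-16 4-22 7-14 19-24-14 4-16-3-20-9z"/><path data-summit="157 492" data-summit-m="1971" d="M91 411l-4 16-25 38-20 36 1 37 283-1-13-6-34 0-26-14-10-12-30-58-8-12-13-13-84 0-11-3z"/>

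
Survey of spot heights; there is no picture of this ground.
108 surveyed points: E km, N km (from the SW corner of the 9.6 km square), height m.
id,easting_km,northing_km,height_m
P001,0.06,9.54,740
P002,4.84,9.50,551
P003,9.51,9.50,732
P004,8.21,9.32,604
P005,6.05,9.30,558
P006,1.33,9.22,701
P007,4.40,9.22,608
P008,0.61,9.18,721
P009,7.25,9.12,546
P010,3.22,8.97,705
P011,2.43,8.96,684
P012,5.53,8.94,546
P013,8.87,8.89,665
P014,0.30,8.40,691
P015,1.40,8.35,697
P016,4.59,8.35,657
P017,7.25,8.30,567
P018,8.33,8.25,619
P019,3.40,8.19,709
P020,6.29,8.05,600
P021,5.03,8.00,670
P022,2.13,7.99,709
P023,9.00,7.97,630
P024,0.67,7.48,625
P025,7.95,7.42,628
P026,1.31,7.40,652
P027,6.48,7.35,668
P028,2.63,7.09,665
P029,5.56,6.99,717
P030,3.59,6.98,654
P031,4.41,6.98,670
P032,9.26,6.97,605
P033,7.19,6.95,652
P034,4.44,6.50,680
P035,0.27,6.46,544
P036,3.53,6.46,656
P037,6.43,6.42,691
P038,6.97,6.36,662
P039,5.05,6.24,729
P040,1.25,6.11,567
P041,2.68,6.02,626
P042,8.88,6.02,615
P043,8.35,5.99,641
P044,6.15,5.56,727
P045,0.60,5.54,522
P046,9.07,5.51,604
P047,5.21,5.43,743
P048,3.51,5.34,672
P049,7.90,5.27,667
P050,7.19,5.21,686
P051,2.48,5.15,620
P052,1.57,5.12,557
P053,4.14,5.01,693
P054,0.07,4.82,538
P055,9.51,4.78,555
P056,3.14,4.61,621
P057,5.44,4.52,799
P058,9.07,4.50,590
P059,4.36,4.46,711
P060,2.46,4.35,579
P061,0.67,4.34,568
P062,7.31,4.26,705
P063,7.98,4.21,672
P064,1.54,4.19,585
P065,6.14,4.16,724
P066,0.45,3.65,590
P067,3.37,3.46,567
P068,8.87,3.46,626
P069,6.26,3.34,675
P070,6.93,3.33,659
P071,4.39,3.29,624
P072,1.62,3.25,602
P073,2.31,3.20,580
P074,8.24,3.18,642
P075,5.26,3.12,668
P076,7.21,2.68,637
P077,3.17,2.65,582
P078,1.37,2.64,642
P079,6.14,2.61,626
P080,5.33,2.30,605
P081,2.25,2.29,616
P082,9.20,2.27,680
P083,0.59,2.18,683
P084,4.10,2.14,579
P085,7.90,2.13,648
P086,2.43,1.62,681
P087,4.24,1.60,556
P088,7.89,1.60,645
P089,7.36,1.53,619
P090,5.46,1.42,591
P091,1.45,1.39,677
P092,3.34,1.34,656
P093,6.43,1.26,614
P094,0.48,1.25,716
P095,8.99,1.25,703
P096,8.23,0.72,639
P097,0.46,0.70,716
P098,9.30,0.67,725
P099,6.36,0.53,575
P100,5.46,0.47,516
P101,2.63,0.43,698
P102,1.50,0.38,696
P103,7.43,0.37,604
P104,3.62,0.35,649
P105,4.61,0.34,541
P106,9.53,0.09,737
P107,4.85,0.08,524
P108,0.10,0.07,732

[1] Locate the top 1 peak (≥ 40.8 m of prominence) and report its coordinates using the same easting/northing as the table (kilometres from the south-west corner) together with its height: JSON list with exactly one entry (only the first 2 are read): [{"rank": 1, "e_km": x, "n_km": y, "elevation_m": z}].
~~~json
[{"rank": 1, "e_km": 5.54, "n_km": 4.59, "elevation_m": 800}]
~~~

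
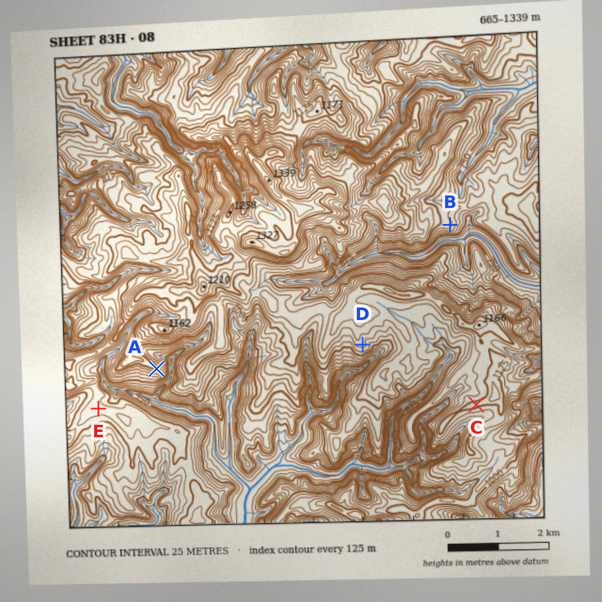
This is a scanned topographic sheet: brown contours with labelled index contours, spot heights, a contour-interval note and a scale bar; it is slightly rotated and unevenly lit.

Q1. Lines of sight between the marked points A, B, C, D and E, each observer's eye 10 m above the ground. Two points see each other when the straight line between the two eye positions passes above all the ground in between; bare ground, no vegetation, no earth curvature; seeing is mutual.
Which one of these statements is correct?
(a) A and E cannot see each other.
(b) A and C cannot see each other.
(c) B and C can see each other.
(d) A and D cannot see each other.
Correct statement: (d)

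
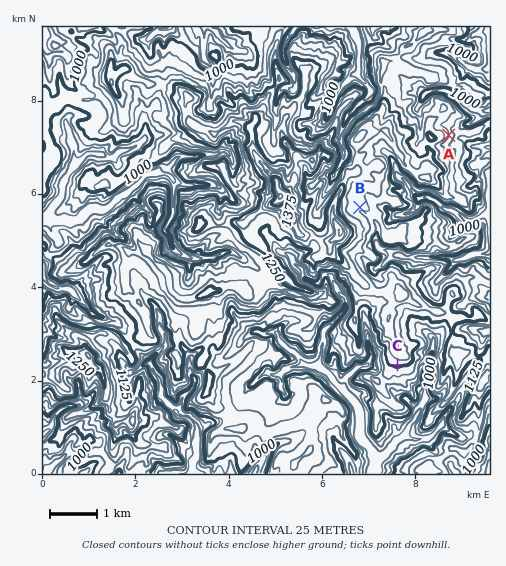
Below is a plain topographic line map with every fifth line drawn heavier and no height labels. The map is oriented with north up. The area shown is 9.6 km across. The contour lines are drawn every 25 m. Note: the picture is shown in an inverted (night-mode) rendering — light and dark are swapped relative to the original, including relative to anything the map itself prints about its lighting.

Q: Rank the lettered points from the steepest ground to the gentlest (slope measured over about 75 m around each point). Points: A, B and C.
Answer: A C B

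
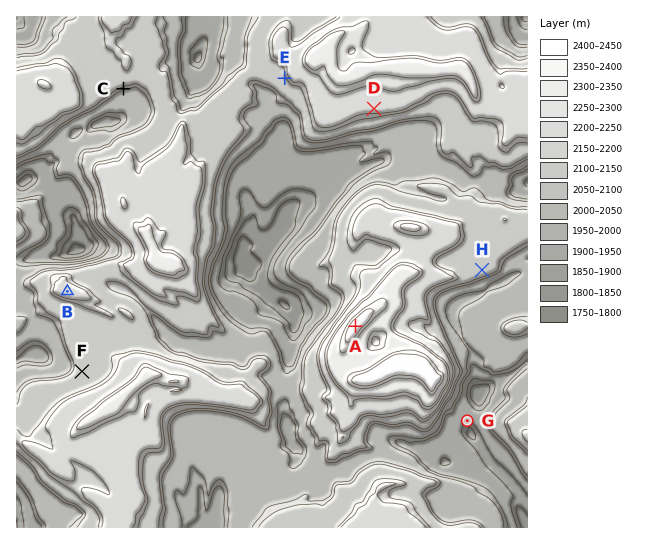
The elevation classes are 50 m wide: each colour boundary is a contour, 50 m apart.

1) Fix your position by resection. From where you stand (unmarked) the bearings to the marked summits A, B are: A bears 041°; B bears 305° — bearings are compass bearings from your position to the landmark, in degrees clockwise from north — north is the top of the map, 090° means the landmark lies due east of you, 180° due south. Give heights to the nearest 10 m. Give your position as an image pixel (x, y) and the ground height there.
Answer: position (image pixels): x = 265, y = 430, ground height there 2040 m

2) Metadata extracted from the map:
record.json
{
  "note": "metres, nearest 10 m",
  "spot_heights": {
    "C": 2070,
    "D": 2220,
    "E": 2140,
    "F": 2120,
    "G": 1900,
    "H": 2120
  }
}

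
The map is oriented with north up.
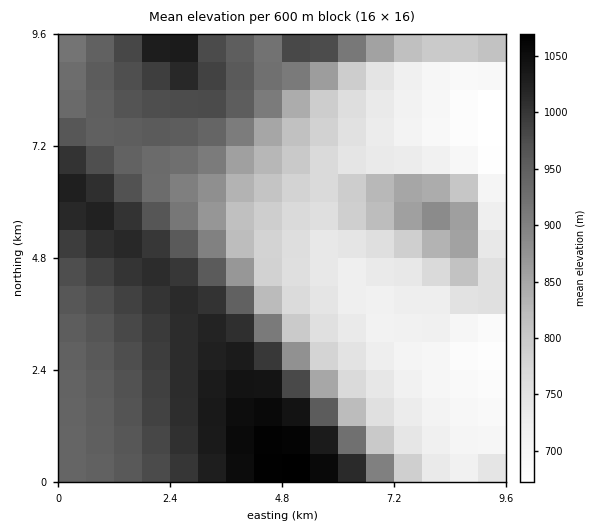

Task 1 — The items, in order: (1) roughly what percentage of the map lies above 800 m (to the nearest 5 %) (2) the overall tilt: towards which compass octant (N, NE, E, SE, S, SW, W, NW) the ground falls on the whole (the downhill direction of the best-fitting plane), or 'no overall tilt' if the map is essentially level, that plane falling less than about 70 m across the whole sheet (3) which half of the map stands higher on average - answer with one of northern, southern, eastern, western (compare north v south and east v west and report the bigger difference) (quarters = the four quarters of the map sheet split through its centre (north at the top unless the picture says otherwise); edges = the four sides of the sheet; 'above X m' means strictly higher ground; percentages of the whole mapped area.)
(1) Ground above 800 m makes up about 60 % of the sheet.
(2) Overall the map slopes down towards the east.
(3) On average the western half of the map is the higher ground.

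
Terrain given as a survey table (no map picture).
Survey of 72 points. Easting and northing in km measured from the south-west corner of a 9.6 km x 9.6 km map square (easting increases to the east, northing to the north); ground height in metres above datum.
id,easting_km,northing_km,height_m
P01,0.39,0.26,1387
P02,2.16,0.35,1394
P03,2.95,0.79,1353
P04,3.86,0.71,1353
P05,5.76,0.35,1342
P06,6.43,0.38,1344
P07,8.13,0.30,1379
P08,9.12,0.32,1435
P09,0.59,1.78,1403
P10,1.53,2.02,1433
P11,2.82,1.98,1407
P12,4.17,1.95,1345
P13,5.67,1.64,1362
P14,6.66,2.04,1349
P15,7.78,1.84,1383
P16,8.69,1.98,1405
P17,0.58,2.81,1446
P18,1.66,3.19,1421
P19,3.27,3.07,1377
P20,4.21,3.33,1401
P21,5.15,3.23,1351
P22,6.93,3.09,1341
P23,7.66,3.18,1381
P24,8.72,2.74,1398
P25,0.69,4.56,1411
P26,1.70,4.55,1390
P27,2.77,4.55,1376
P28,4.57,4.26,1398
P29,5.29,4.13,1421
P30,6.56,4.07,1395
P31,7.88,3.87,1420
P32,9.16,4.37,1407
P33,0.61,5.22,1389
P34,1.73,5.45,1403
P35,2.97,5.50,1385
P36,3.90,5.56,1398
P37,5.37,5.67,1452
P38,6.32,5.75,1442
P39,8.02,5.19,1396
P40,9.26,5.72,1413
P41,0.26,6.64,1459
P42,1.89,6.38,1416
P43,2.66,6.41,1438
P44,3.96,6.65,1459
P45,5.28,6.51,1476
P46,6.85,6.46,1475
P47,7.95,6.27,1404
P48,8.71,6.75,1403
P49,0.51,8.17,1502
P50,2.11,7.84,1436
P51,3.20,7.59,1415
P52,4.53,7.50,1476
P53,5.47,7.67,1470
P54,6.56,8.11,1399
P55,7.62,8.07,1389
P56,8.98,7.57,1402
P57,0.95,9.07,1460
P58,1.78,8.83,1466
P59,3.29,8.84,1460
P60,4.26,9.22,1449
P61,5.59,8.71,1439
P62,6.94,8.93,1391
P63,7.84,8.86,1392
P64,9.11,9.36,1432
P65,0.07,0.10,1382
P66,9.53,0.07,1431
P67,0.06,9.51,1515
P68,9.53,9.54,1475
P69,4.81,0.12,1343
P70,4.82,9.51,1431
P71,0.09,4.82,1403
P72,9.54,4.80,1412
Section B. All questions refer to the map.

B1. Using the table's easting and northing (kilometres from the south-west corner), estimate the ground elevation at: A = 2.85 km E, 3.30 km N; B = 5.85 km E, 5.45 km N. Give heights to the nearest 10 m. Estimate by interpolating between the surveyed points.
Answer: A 1400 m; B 1440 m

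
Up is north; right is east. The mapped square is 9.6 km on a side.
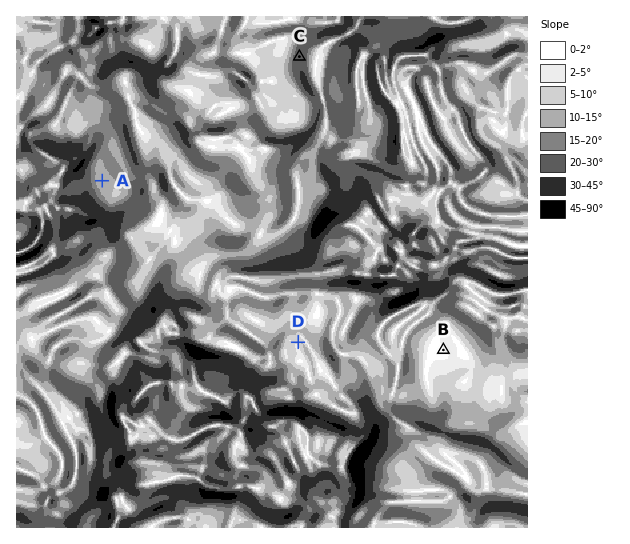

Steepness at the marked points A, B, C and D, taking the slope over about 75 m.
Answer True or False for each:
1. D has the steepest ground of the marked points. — False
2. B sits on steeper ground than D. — False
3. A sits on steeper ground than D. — True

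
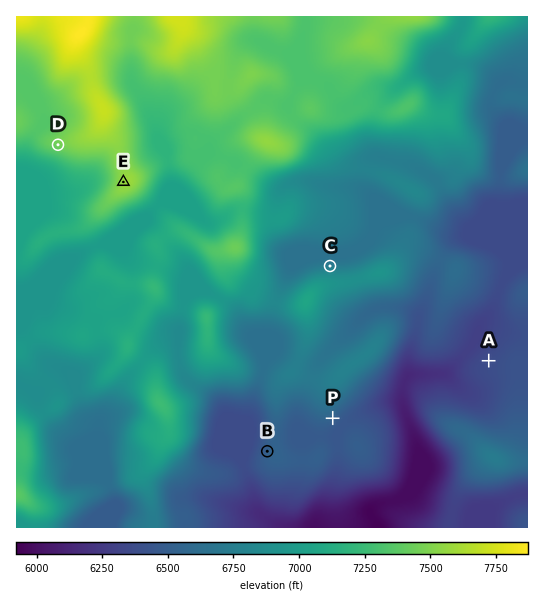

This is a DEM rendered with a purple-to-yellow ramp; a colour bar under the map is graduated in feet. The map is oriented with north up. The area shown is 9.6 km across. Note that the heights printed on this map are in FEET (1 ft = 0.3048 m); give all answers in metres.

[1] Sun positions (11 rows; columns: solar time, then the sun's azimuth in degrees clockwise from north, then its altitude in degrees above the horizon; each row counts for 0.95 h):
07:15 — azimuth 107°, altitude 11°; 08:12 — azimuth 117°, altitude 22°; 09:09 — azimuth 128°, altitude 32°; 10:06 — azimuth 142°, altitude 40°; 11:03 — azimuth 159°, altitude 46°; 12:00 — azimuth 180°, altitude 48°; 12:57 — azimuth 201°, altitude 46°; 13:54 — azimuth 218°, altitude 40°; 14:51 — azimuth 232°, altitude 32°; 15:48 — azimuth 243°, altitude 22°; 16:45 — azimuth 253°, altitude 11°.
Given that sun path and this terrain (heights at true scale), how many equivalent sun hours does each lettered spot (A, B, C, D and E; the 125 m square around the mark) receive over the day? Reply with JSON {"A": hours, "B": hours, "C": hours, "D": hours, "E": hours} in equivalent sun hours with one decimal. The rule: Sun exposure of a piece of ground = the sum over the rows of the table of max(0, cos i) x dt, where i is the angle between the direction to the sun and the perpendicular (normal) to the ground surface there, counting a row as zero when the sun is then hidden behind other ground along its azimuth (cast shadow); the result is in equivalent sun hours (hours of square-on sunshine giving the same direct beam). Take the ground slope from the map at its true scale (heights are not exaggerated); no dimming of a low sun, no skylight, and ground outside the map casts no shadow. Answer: {"A": 5.2, "B": 5.2, "C": 4.1, "D": 5.8, "E": 5.3}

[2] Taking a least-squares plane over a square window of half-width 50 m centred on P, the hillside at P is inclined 9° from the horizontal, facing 139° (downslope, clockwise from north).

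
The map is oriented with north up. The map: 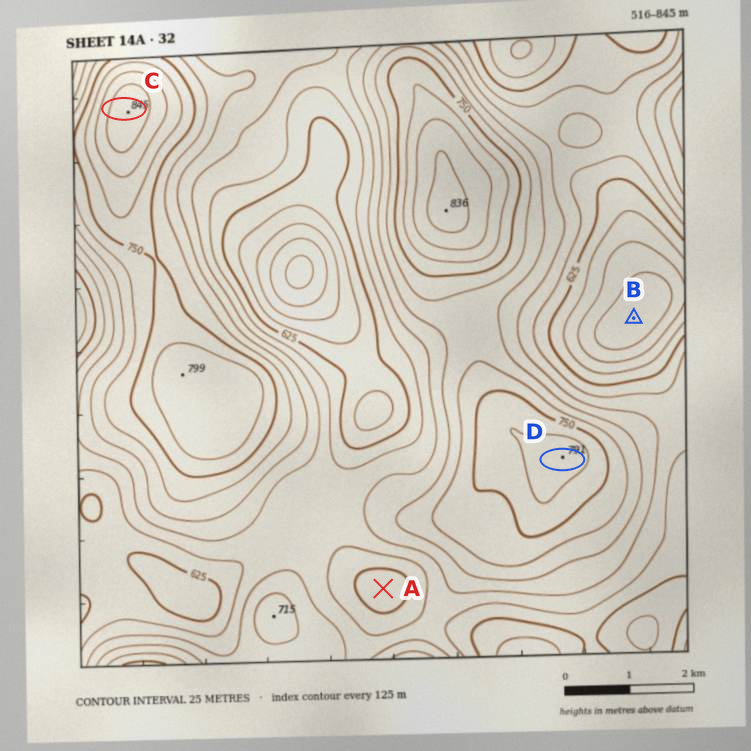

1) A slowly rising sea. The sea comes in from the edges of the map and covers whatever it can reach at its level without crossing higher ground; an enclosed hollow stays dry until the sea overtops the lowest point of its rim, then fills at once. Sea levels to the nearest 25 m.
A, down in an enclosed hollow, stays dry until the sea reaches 650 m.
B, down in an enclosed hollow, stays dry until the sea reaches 575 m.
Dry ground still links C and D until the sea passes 675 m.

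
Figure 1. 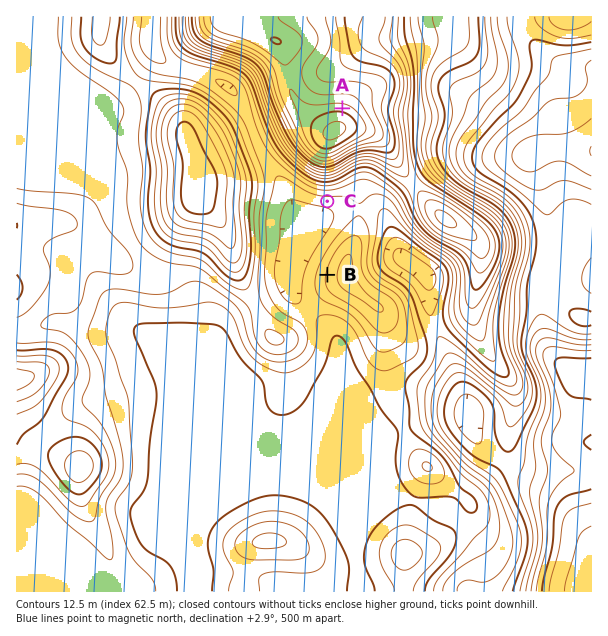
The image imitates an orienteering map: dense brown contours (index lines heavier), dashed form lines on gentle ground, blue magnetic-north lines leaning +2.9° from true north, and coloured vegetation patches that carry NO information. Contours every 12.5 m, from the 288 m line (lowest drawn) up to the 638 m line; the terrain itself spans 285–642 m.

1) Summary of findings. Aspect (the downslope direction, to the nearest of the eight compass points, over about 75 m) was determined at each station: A N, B W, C S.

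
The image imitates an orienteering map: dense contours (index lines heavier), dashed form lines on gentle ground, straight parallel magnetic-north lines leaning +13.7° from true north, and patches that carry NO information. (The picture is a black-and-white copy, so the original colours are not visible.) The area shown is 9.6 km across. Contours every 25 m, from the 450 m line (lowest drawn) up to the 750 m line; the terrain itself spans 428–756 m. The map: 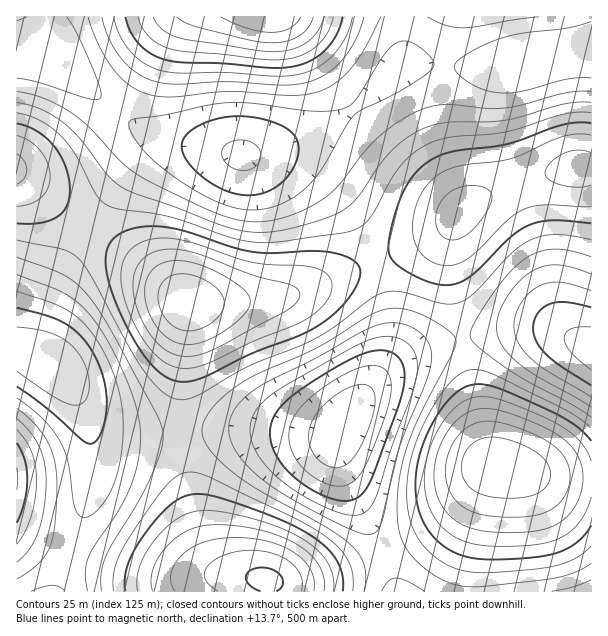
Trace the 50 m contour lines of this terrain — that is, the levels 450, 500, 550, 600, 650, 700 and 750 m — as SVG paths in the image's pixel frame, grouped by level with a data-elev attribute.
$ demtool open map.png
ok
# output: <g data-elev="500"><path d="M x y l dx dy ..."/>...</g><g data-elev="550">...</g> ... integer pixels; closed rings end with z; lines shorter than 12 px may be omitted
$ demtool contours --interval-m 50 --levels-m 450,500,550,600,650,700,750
<g data-elev="450"><path d="M330 467l-12-7-7-11-2-14 3-13 10-15 16-14 18-8 12 0 6 7 1 12-4 16-8 21-7 14-8 8-9 4z"/></g><g data-elev="500"><path d="M336 500l-15-5-15-9-13-10-10-11-7-10-5-12-1-12 2-11 7-12 11-10 45-30 19-11 14-5 12-2 10 2 6 3 5 5 3 12-1 18-7 24-22 59-8 16-6 7-7 4-8 1z"/><path d="M591 385l-30-19-15-12-9-12-4-13 1-8 3-7 6-6 8-4 15-2 25 5"/><path d="M17 308l30 8 16 6 15 11 12 15 11 21 5 24 0 24-7 20-3 4-4 3-8-2-37-34-30-22"/><path d="M246 195l-13-2-14-5-14-9-12-11-8-10-3-9 1-9 6-8 9-6 14-6 13-3 15-1 17 2 15 4 13 6 8 6 4 7 2 11-4 12-6 10-8 9-11 7-12 4z"/></g><g data-elev="550"><path d="M382 591l7-10 7-3 11 3 18 10"/><path d="M552 591l21-4 18-7"/><path d="M17 579l21-15 6-7 5-9 6-21 2-41-2-24-7-19-13-18-18-17"/><path d="M366 534l-18-6-36-18-29-16-22-15-14-14-12-15-5-13-1-14 4-10 7-11 10-9 13-9 52-26 54-30 15-5 15 0 15 6 11 9 6 12 0 13-5 20-28 69-17 71-6 10z"/><path d="M591 407l-54-31-20-14-9-9-7-9-3-8-2-9 3-15 9-16 11-15 14-10 12-5 13-1 14 2 19 7"/><path d="M17 275l46 18 14 9 12 11 13 19 15 27 13 30 8 25 2 29-5 30-13 31-27 41-6 12-4 15 3 19"/><path d="M591 91l-25 2-44 12-18 3-18 0-40-4-12 2-12 3-23 12-20 16-15 15-25 33-17 15-16 9-18 7-16 4-15 2-18-2-21-6-71-34-24-16-32-35-20-16-27-15-27-6"/><path d="M88 17l6 16 8 18 9 15 9 11 11 9 10 6 12 4 15 1 62-6 67 4 24-4 17-10 15-15 13-19 15-30"/><path d="M427 17l19 8 16 3 77-11"/></g><g data-elev="600"><path d="M353 591l0-16-5-14-8-12-13-12-30-18-82-39-14-6-10-2-12 3-11 8-13 17-24 34-9 17-6 13-3 14 1 13"/><path d="M17 544l7-11 7-15 4-20 2-18-2-15-3-13-7-12-8-10"/><path d="M591 428l-11-9-14-9-69-34-17-6-13 1-9 4-11 11-12 17-10 19-8 18-6 18-3 18-1 16 3 27 9 21 9 10 9 8 10 7 12 5 14 2 15 1 60-6 25-8 9-5 9-8"/><path d="M17 240l45 9 9 4 7 5 12 17 38 70 18 28 18 20 9 5 9 2 15-4 51-30 67-27 19-12 34-26 12-7 9-3 10 1 41 11 16 0 8-2 9-7 37-40 20-14 12-4 13-1 15 1 21 4"/><path d="M591 113l-24 0-60 19-54 5-21 5-16 9-15 14-10 15-19 35-12 12-18 6-60 8-18 2-15-1-16-4-68-22-45-7-12-3-6-5-6-6-20-39-14-19-10-9-11-7-12-5-12-3"/><path d="M114 17l5 18 10 15 12 11 15 8 21 4 48-1 54 4 15-1 12-3 11-4 10-7 9-9 8-11 5-12 3-12"/></g><g data-elev="650"><path d="M333 591l0-15-5-13-10-12-15-12-19-10-26-9-31-7-21-3-14 2-12 5-12 9-11 11-11 15-6 14-3 13 1 12"/><path d="M17 490l0-22"/><path d="M591 461l-4-10-7-10-10-9-12-8-22-10-32-13-15-4-12 0-10 3-9 5-9 9-8 10-7 14-5 14-4 15-1 13 1 14 4 12 5 10 7 10 9 8 11 6 24 6 45-1 16-2 12-4 12-7 9-10 8-12 4-13"/><path d="M178 368l13 0 15-4 46-22 41-16 13-7 14-10 8-10 4-12-2-9-6-6-10-5-62-5-57-18-18-5-22 0-18 6-10 9-5 13-1 17 5 21 11 24 13 20 14 13z"/><path d="M17 206l15-3 10-6 6-9 2-12-3-14-7-12-10-9-13-6"/><path d="M591 135l-12-1-13 2-14 4-40 18-14 3-37 5-20 7-12 10-10 15-6 20 0 18 4 12 9 10 12 6 14 1 9-2 10-7 36-36 17-11 9-3 12-1 46 2"/><path d="M138 17l4 10 7 9 9 8 10 4 17 4 90 8 21-3 18-9 12-13 7-18"/></g><g data-elev="700"><path d="M314 591l0-10-3-11-6-9-9-7-12-7-15-5-17-4-16 0-17 1-14 3-11 4-11 8-7 9-5 10 0 9 4 9"/><path d="M492 516l35 1 12-2 10-4 9-7 7-9 4-10 1-11-2-9-4-9-7-7-10-8-14-7-21-8-15-4-12-1-16 5-13 12-8 18-2 20 4 16 9 12 14 8z"/><path d="M181 344l11 0 12-3 14-6 14-9 10-9 7-9 1-8-3-7-8-8-14-9-16-8-15-5-12-2-11 0-9 2-7 4-6 8-4 10 0 12 3 12 5 12 8 11 9 7z"/><path d="M177 17l8 6 13 4 51 13 23 3 15-2 12-5 9-9 5-10"/></g><g data-elev="750"><path d="M276 591l7-6 0-4-2-5-8-6-12-3-10 3-4 3-1 5 4 7 11 6"/></g>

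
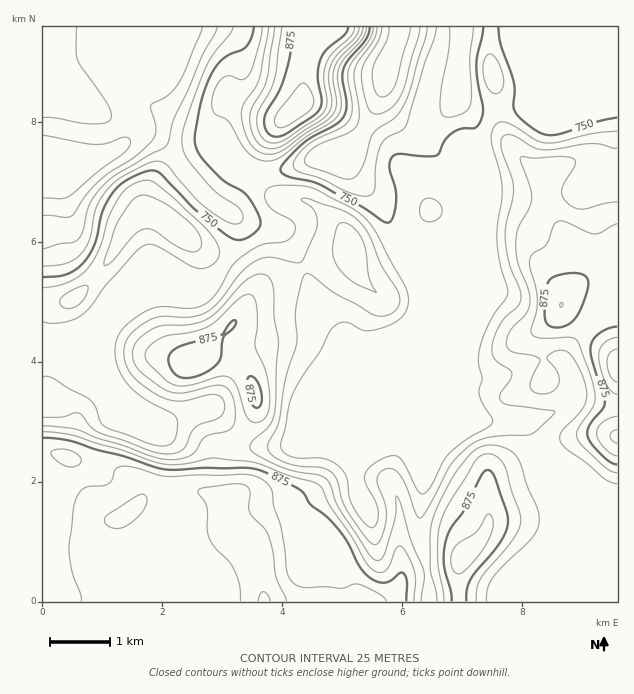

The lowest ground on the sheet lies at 625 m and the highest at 955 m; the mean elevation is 795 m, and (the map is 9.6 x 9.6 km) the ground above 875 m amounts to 16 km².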